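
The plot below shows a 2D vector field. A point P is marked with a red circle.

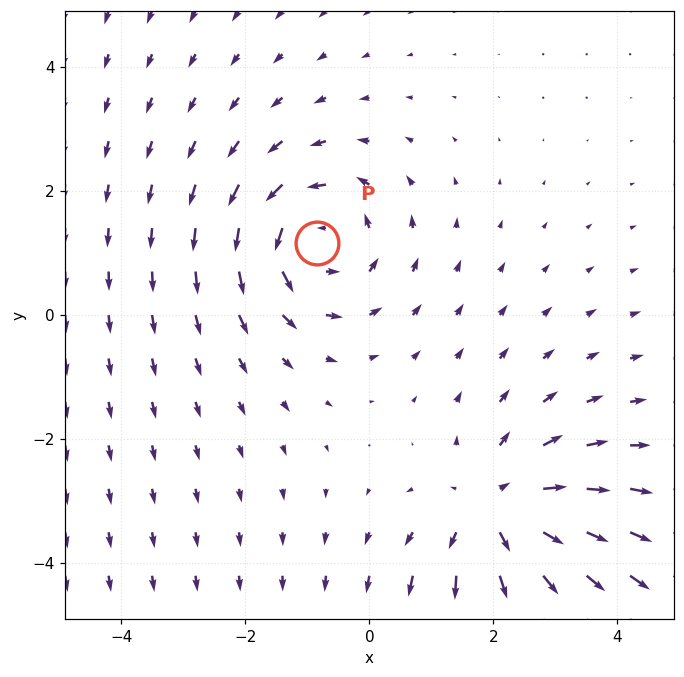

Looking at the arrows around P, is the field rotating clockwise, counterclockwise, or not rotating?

counterclockwise

Near P at (-0.8, 1.2) the arrows circulate counterclockwise. The curl (z-component) there is about +4; positive curl means counterclockwise rotation.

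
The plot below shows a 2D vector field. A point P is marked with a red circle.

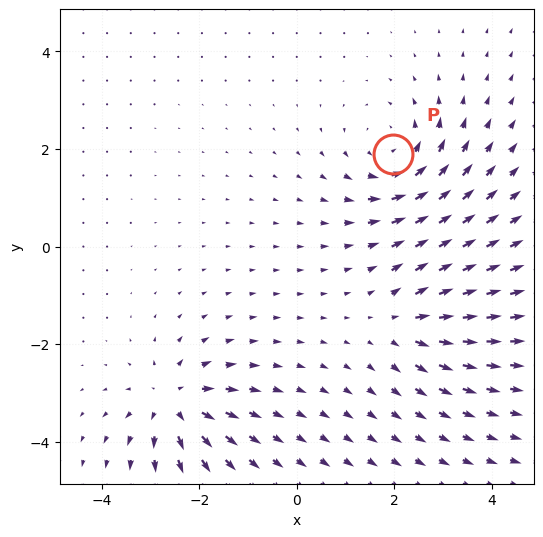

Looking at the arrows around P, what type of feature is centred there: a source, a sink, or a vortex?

vortex

At P (2.0, 1.9) the arrows circulate counterclockwise. Divergence ≈0, curl about +4 — near-zero divergence with nonzero curl is a vortex.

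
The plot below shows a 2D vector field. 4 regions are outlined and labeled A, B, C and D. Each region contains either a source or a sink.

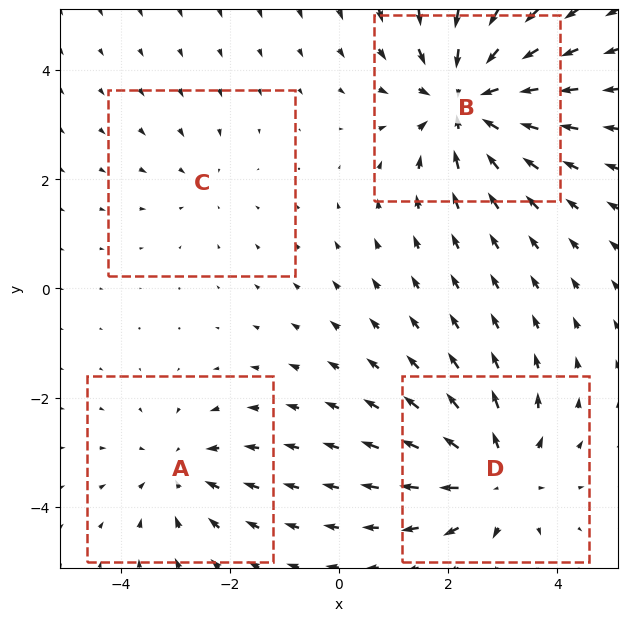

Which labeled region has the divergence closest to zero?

C

Divergence at each region's feature centre — A: about -3, B: about -6, C: about -2, D: about +4. Region C is closest to zero.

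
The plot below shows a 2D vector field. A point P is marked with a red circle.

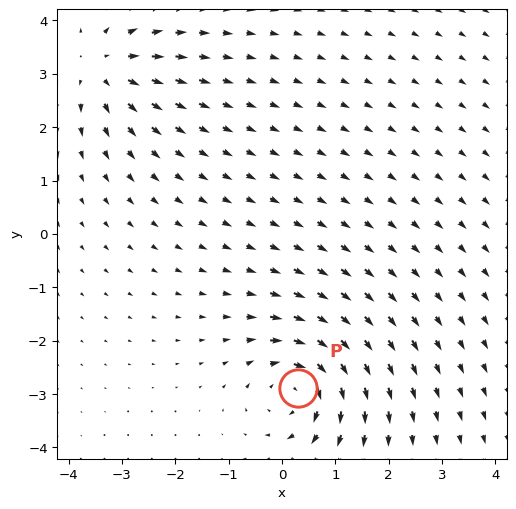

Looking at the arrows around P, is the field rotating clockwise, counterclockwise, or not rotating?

Near P at (0.3, -2.9) the arrows circulate clockwise. The curl (z-component) there is about -4; negative curl means clockwise rotation.

clockwise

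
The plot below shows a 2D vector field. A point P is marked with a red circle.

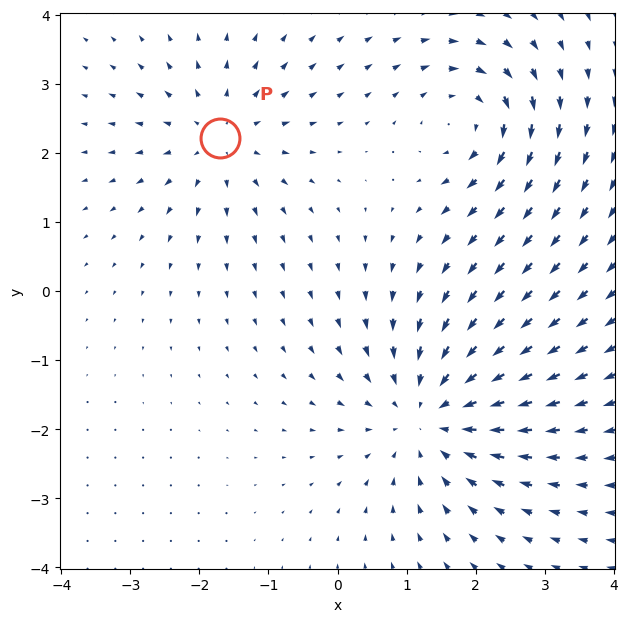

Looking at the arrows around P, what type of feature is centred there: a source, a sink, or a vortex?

At P (-1.7, 2.2) the arrows spread outward. Divergence about +3, curl ≈0 — positive divergence with near-zero curl is a source.

source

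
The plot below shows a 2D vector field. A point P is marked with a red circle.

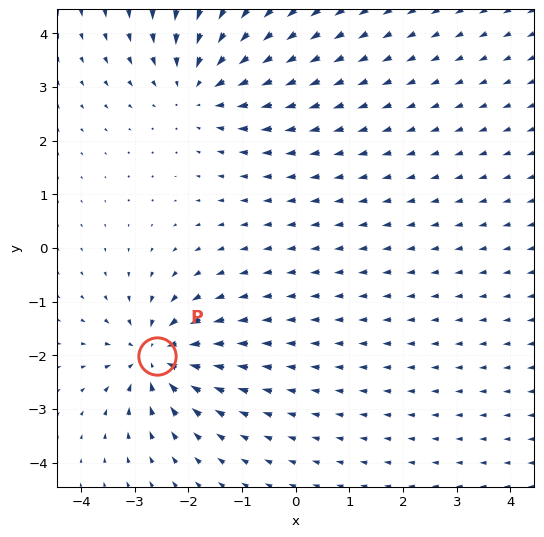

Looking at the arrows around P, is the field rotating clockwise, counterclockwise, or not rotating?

Near P at (-2.6, -2.0) the arrows show no circulation. The curl there is ≈0.

not rotating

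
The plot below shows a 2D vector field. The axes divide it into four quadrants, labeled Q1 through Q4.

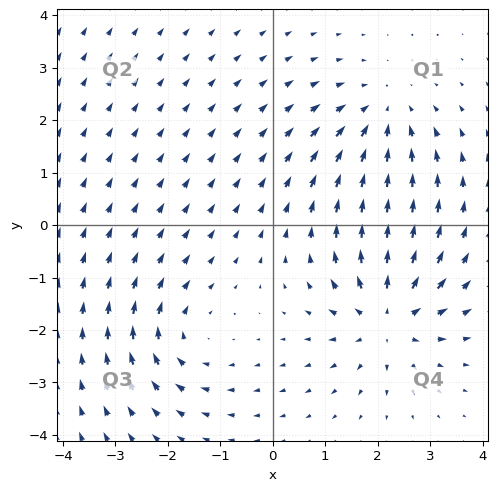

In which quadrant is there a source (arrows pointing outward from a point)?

Q4

The source sits at approximately (2.2, -1.8), which lies in quadrant Q4. The divergence there is about +5, positive as expected for a source.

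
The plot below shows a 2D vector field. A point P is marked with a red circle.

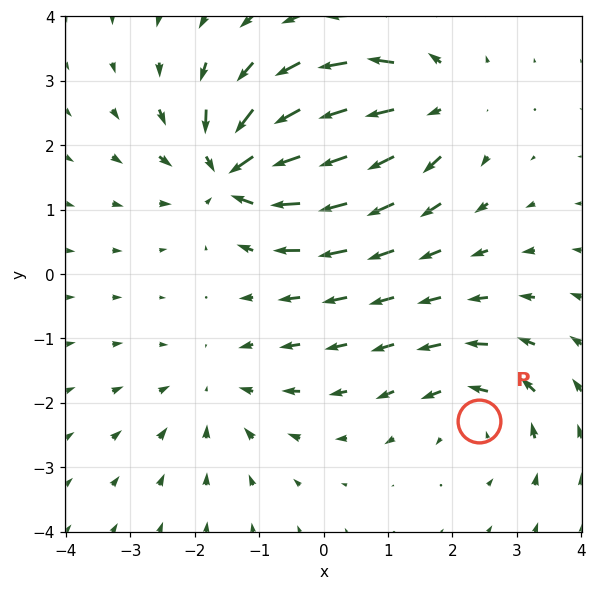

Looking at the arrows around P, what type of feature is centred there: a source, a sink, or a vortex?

vortex

At P (2.4, -2.3) the arrows circulate counterclockwise. Divergence ≈0, curl about +3 — near-zero divergence with nonzero curl is a vortex.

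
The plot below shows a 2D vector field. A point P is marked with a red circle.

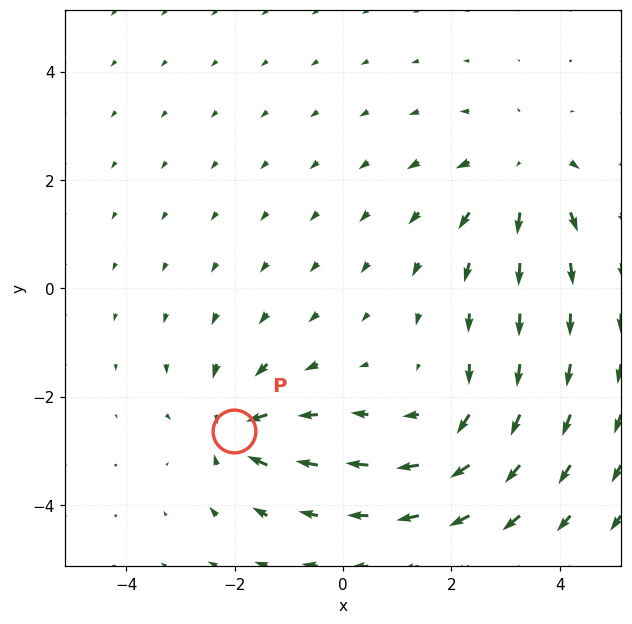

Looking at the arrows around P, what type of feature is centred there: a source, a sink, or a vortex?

At P (-2.0, -2.6) the arrows converge inward. Divergence about -6, curl ≈0 — negative divergence with near-zero curl is a sink.

sink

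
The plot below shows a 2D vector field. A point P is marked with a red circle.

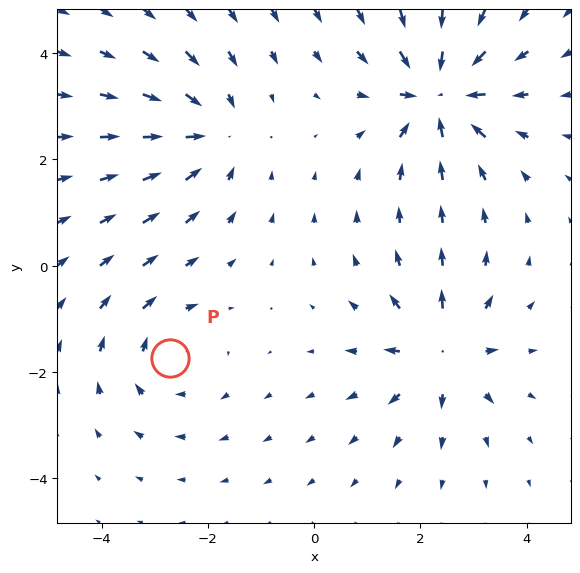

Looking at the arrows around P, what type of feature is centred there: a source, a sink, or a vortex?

vortex

At P (-2.7, -1.7) the arrows circulate clockwise. Divergence ≈0, curl about -3 — near-zero divergence with nonzero curl is a vortex.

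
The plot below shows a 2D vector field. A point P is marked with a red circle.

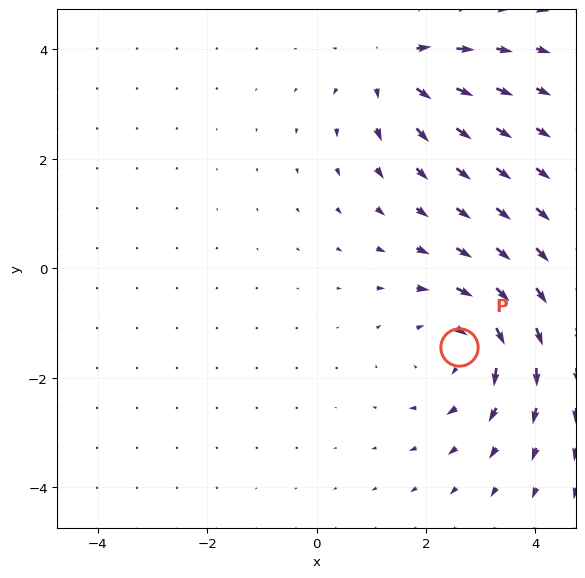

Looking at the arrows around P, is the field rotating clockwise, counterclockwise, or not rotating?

Near P at (2.6, -1.4) the arrows circulate clockwise. The curl (z-component) there is about -4; negative curl means clockwise rotation.

clockwise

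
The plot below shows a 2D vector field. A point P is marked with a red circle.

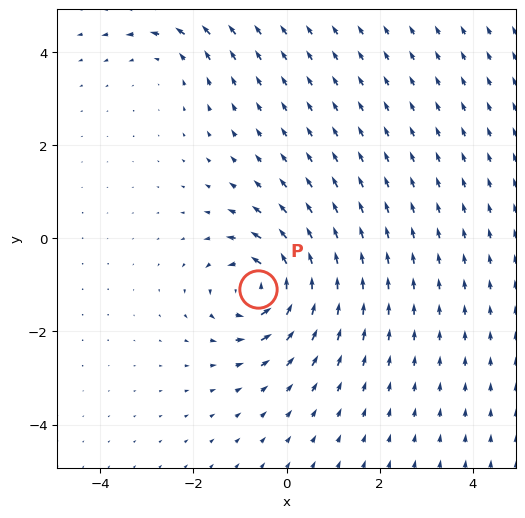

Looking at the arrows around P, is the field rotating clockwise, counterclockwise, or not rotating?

counterclockwise

Near P at (-0.6, -1.1) the arrows circulate counterclockwise. The curl (z-component) there is about +6; positive curl means counterclockwise rotation.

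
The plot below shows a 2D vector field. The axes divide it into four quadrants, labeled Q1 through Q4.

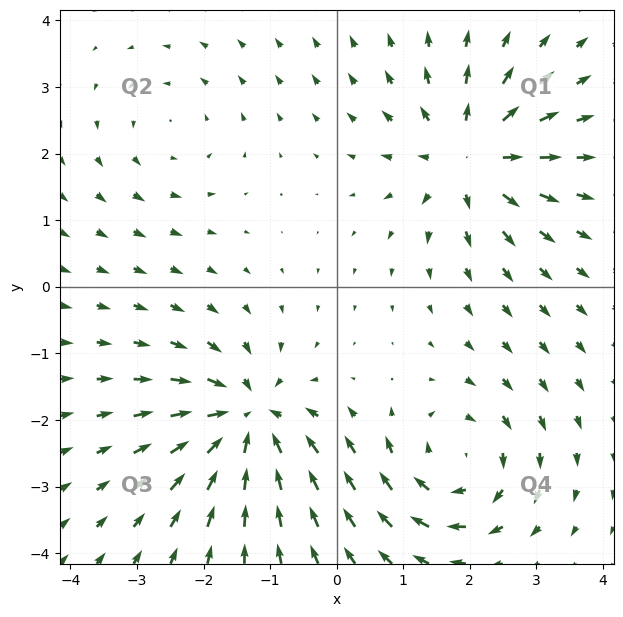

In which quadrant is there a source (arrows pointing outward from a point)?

Q1

The source sits at approximately (2.0, 2.0), which lies in quadrant Q1. The divergence there is about +5, positive as expected for a source.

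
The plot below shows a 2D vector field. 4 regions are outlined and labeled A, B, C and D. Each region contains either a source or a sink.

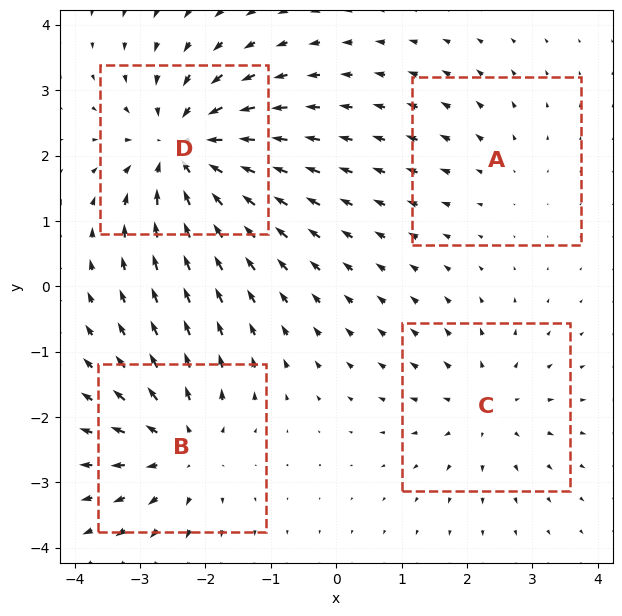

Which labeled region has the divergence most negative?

D

Divergence at each region's feature centre — A: about +2, B: about +5, C: about +4, D: about -7. Region D is most negative.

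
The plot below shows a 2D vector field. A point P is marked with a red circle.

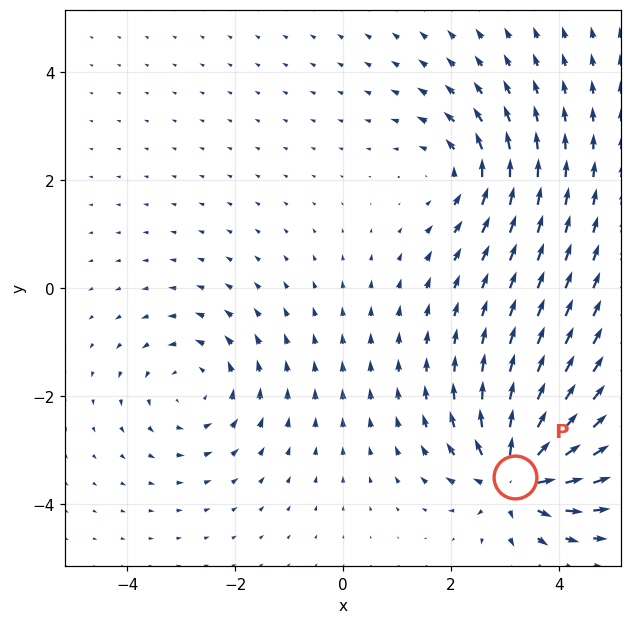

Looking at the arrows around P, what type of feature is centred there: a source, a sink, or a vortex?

At P (3.2, -3.5) the arrows spread outward. Divergence about +5, curl ≈0 — positive divergence with near-zero curl is a source.

source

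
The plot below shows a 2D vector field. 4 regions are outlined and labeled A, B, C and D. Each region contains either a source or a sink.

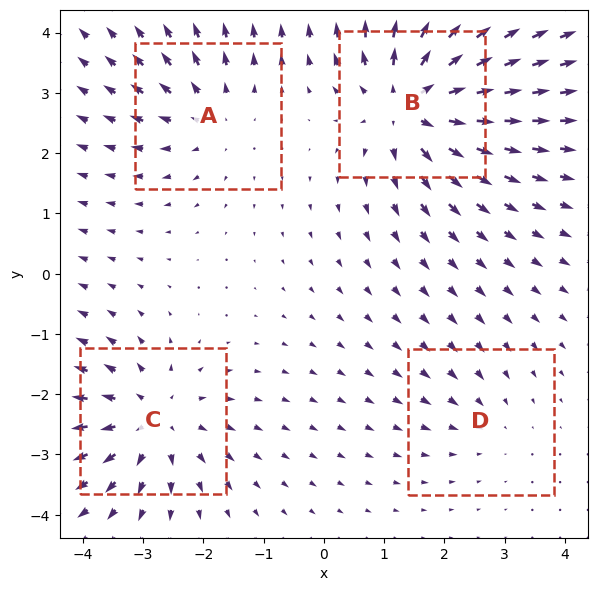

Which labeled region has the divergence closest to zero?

Divergence at each region's feature centre — A: about +4, B: about +7, C: about +5, D: about -2. Region D is closest to zero.

D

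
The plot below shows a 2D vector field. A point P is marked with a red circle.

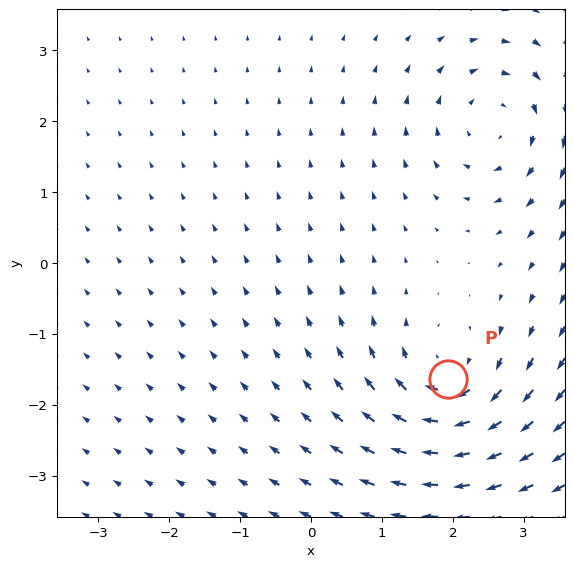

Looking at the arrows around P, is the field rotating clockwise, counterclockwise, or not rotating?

clockwise

Near P at (1.9, -1.6) the arrows circulate clockwise. The curl (z-component) there is about -7; negative curl means clockwise rotation.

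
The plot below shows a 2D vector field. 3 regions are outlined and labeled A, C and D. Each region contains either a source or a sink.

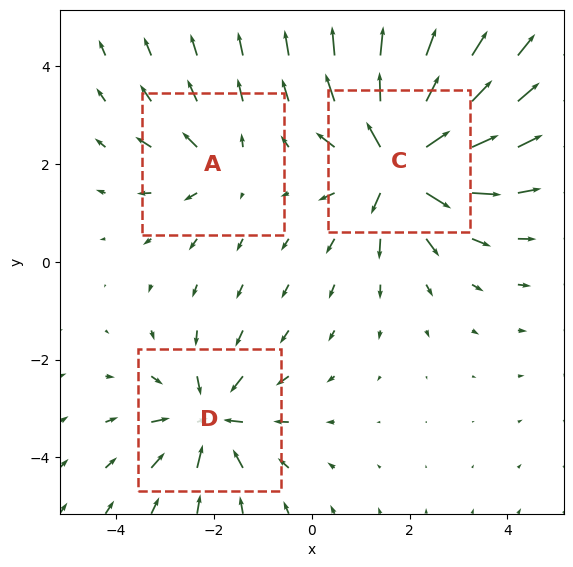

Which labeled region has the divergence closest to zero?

Divergence at each region's feature centre — A: about +3, C: about +6, D: about -4. Region A is closest to zero.

A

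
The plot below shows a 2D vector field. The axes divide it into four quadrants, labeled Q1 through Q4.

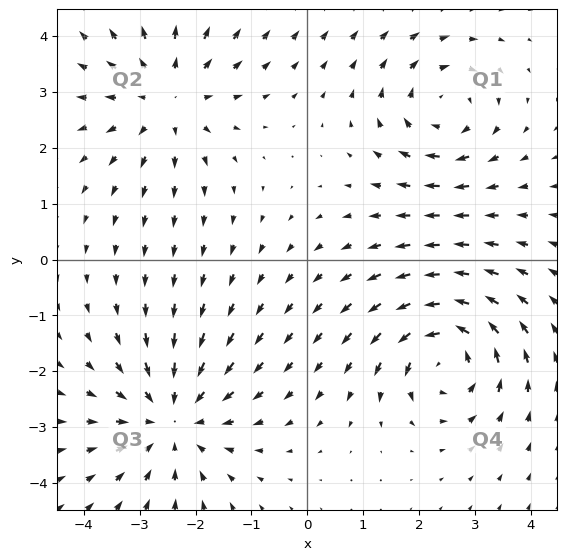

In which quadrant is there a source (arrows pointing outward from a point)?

Q2

The source sits at approximately (-2.5, 2.9), which lies in quadrant Q2. The divergence there is about +3, positive as expected for a source.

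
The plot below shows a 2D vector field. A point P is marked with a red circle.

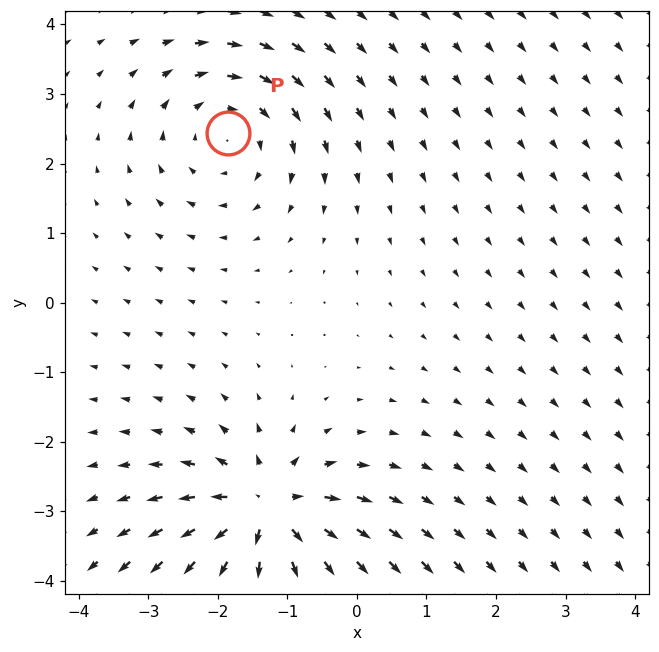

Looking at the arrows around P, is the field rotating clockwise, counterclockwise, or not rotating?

Near P at (-1.9, 2.4) the arrows circulate clockwise. The curl (z-component) there is about -3; negative curl means clockwise rotation.

clockwise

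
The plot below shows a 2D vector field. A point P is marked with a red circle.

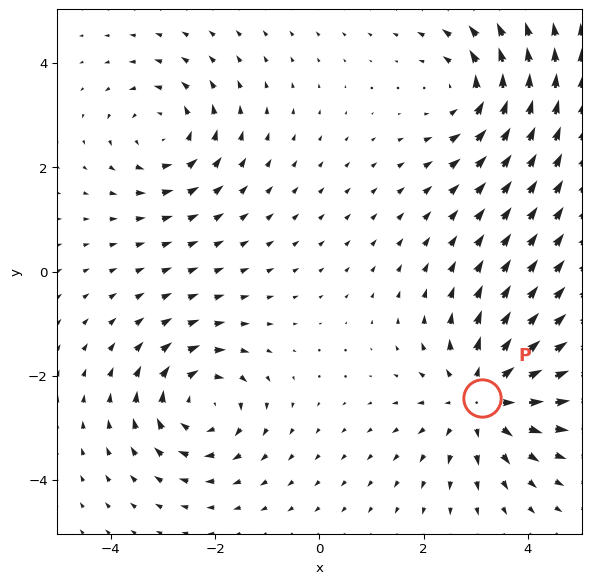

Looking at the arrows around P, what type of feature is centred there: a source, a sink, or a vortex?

At P (3.1, -2.4) the arrows spread outward. Divergence about +4, curl ≈0 — positive divergence with near-zero curl is a source.

source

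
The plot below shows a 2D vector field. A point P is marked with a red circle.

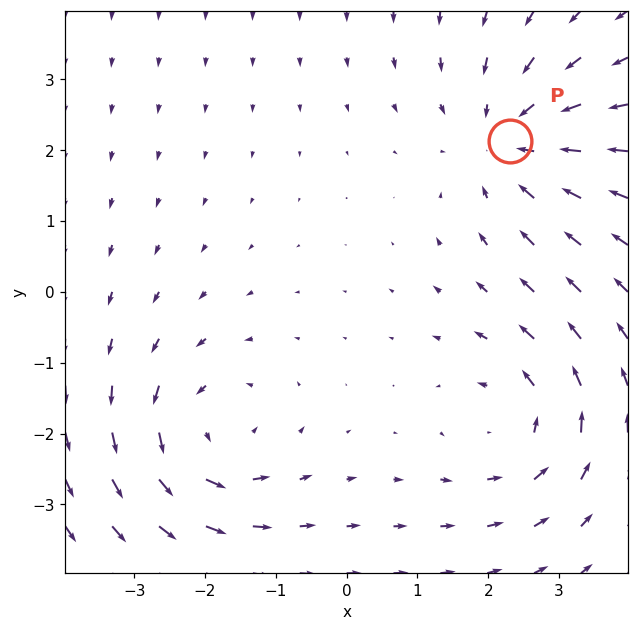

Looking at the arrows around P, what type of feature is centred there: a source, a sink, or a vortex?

At P (2.3, 2.1) the arrows converge inward. Divergence about -4, curl ≈0 — negative divergence with near-zero curl is a sink.

sink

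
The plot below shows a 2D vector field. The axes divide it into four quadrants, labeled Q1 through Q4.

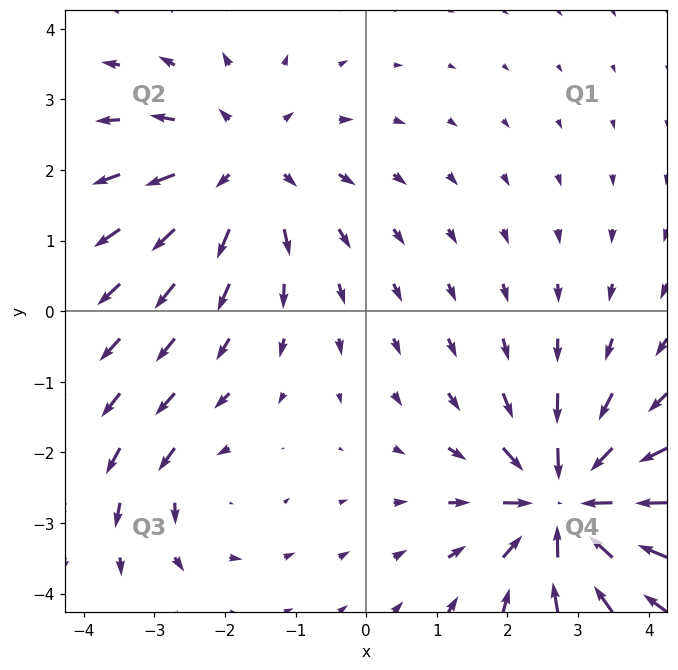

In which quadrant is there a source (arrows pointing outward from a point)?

The source sits at approximately (-1.8, 2.1), which lies in quadrant Q2. The divergence there is about +3, positive as expected for a source.

Q2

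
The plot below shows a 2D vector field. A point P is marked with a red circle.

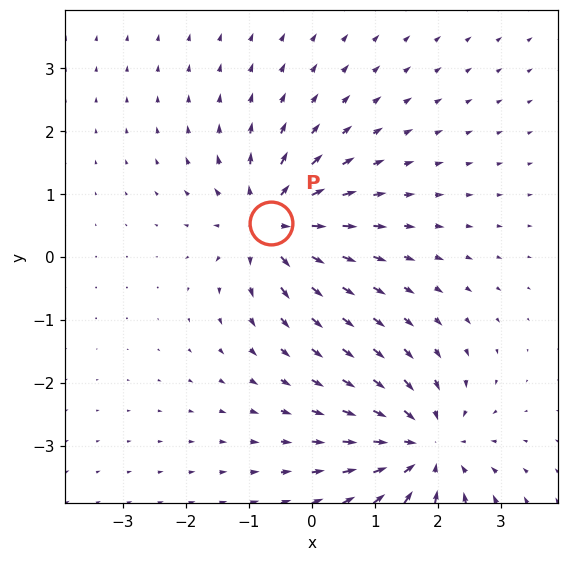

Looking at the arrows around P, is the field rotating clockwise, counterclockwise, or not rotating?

not rotating

Near P at (-0.7, 0.5) the arrows show no circulation. The curl there is ≈0.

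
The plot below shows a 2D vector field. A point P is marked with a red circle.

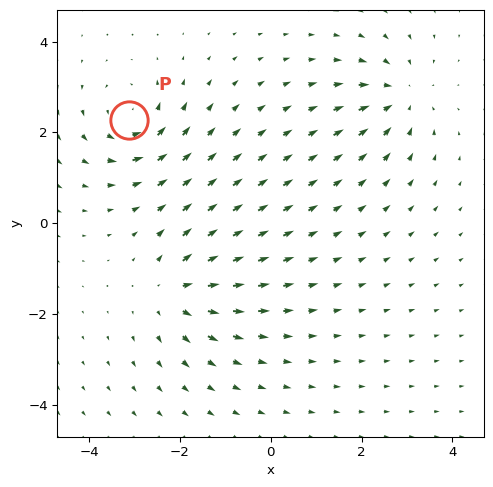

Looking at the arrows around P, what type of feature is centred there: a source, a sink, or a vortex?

At P (-3.1, 2.3) the arrows circulate counterclockwise. Divergence ≈0, curl about +4 — near-zero divergence with nonzero curl is a vortex.

vortex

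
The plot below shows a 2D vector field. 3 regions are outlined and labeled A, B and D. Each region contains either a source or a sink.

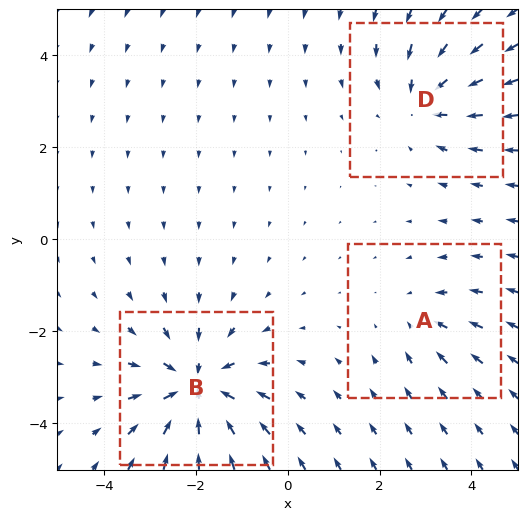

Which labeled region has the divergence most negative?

Divergence at each region's feature centre — A: about -2, B: about -5, D: about -3. Region B is most negative.

B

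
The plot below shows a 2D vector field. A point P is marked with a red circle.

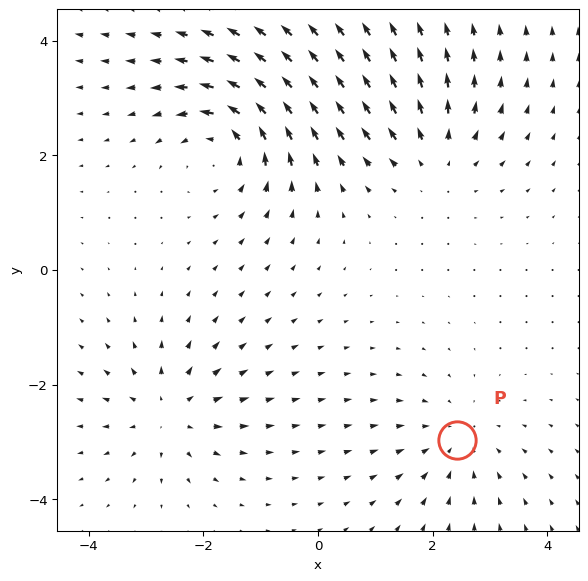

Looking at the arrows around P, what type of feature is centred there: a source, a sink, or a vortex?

sink

At P (2.4, -3.0) the arrows converge inward. Divergence about -3, curl ≈0 — negative divergence with near-zero curl is a sink.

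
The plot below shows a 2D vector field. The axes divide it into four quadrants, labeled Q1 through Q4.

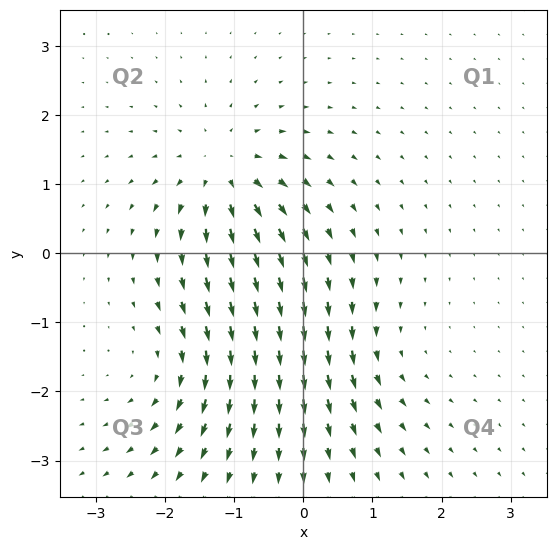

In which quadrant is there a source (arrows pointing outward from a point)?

Q2

The source sits at approximately (-1.1, 1.2), which lies in quadrant Q2. The divergence there is about +6, positive as expected for a source.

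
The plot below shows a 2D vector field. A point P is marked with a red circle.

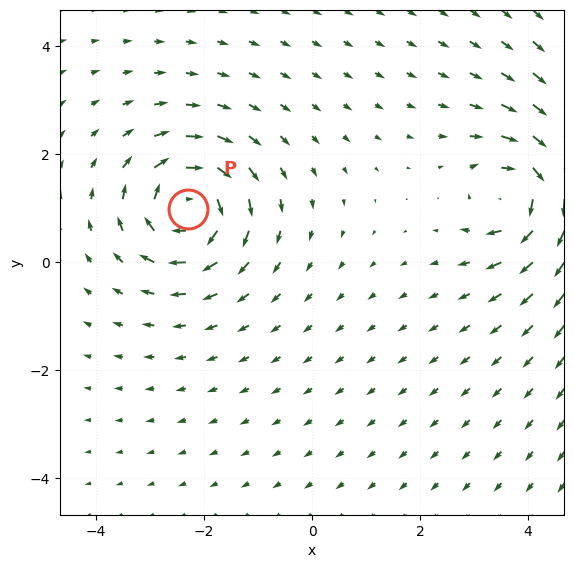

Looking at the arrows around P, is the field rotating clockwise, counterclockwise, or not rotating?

clockwise

Near P at (-2.3, 1.0) the arrows circulate clockwise. The curl (z-component) there is about -6; negative curl means clockwise rotation.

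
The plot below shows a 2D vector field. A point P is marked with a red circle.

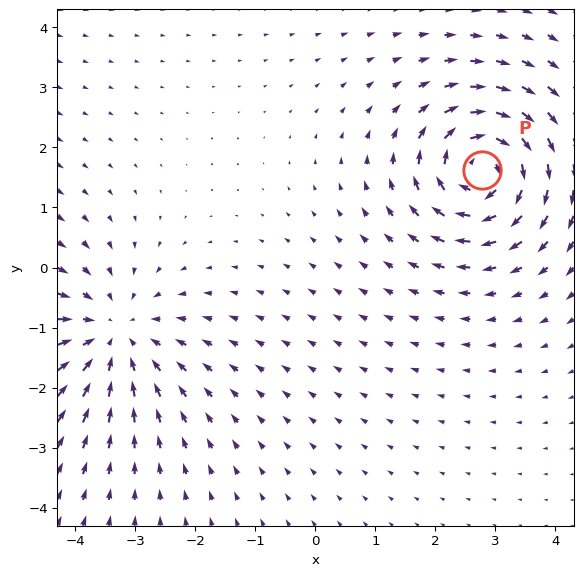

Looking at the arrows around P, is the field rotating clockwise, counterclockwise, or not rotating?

Near P at (2.8, 1.6) the arrows circulate clockwise. The curl (z-component) there is about -6; negative curl means clockwise rotation.

clockwise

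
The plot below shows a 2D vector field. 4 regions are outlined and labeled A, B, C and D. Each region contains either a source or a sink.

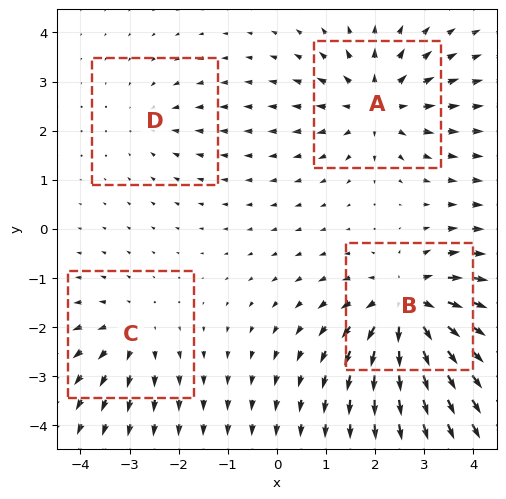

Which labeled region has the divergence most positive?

Divergence at each region's feature centre — A: about +5, B: about +7, C: about +3, D: about -2. Region B is most positive.

B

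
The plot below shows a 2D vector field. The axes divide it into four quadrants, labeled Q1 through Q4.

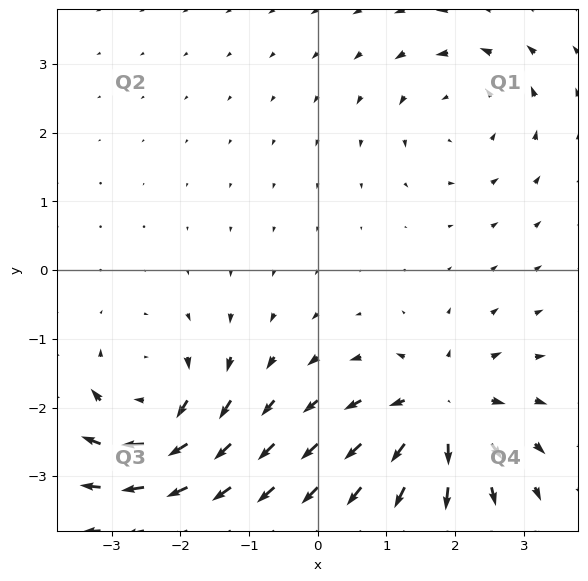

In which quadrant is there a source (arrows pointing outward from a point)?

Q4

The source sits at approximately (1.8, -2.0), which lies in quadrant Q4. The divergence there is about +7, positive as expected for a source.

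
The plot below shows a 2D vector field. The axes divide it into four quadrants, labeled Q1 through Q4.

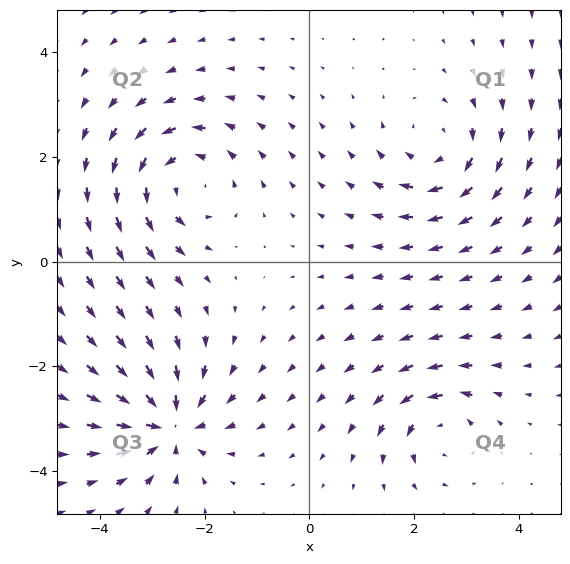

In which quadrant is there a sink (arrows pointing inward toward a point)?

Q3

The sink sits at approximately (-2.7, -3.1), which lies in quadrant Q3. The divergence there is about -6, negative as expected for a sink.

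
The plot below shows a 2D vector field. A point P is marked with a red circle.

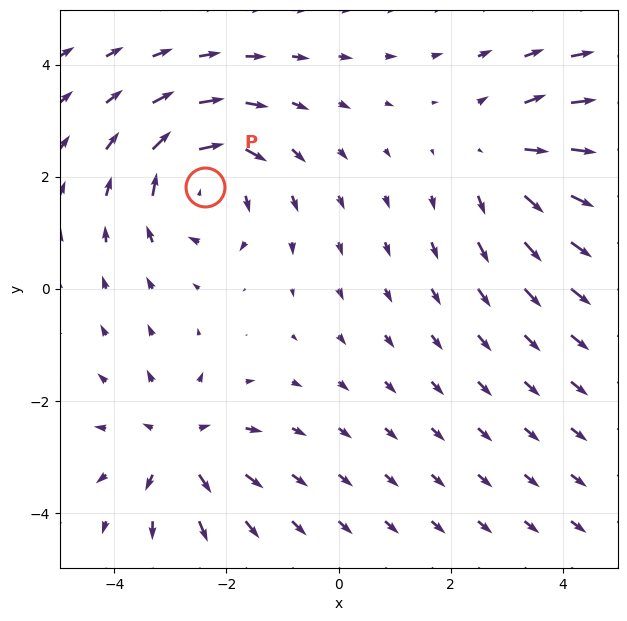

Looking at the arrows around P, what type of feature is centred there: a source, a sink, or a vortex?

vortex

At P (-2.4, 1.8) the arrows circulate clockwise. Divergence ≈0, curl about -4 — near-zero divergence with nonzero curl is a vortex.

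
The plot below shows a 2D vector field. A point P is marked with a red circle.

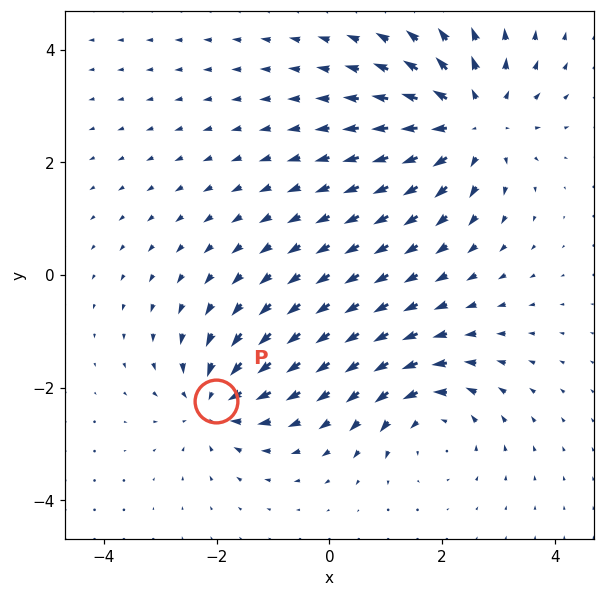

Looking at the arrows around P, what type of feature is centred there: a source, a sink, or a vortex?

At P (-2.0, -2.2) the arrows converge inward. Divergence about -4, curl ≈0 — negative divergence with near-zero curl is a sink.

sink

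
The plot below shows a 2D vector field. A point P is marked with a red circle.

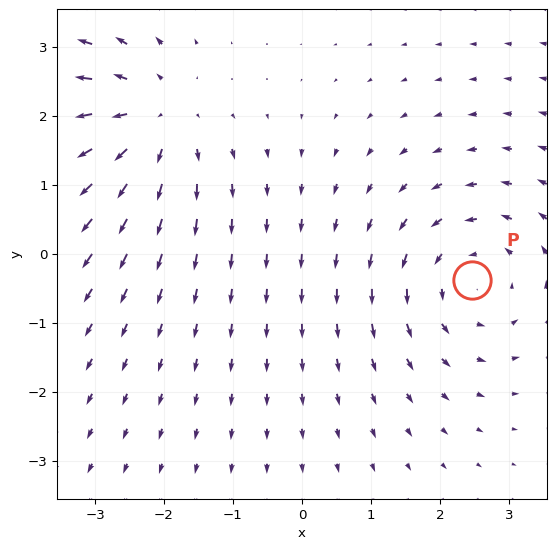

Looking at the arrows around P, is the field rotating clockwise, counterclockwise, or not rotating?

counterclockwise

Near P at (2.5, -0.4) the arrows circulate counterclockwise. The curl (z-component) there is about +4; positive curl means counterclockwise rotation.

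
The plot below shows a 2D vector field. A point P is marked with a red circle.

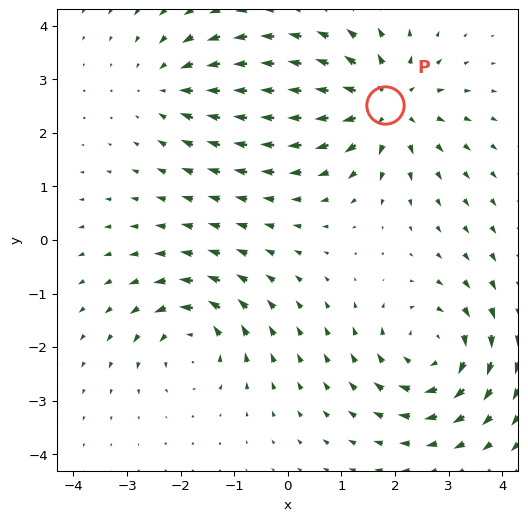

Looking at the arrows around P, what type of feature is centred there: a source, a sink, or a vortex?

source

At P (1.8, 2.5) the arrows spread outward. Divergence about +5, curl ≈0 — positive divergence with near-zero curl is a source.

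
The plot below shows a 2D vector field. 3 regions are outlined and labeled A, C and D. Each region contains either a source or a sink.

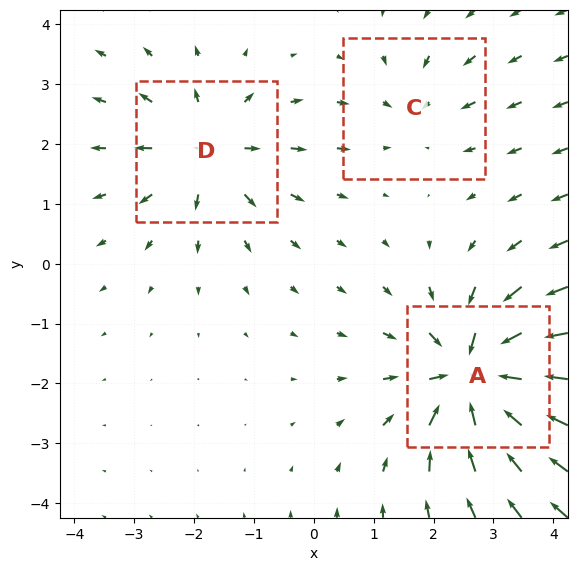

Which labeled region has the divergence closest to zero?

C

Divergence at each region's feature centre — A: about -6, C: about -2, D: about +4. Region C is closest to zero.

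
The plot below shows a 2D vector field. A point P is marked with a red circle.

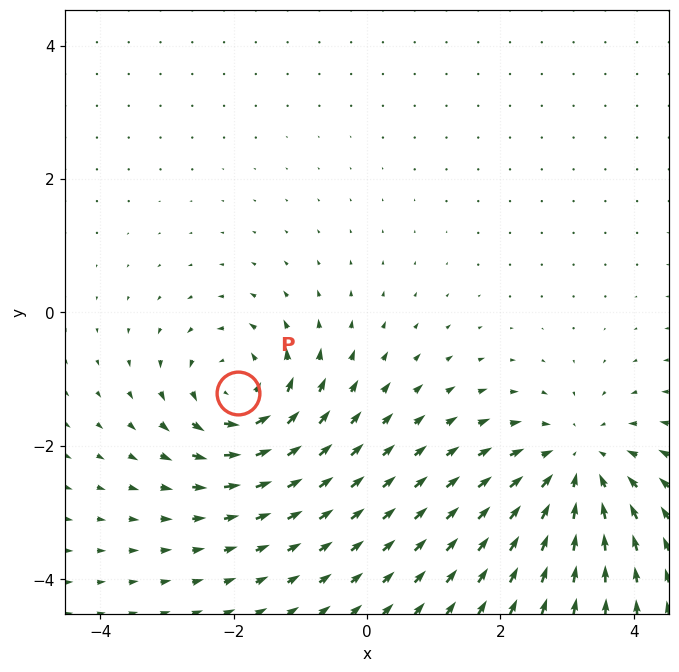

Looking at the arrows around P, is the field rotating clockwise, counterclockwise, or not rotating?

Near P at (-1.9, -1.2) the arrows circulate counterclockwise. The curl (z-component) there is about +5; positive curl means counterclockwise rotation.

counterclockwise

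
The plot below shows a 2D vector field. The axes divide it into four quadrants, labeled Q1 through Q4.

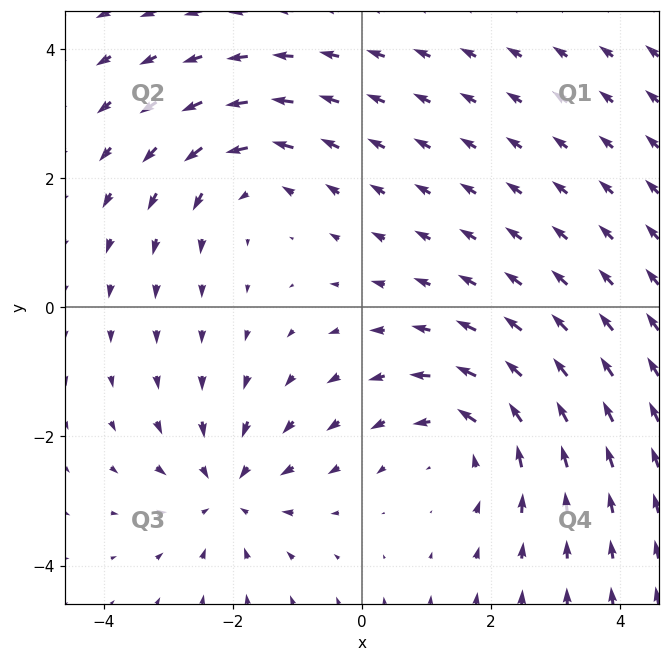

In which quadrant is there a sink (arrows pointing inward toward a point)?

The sink sits at approximately (-2.1, -2.8), which lies in quadrant Q3. The divergence there is about -3, negative as expected for a sink.

Q3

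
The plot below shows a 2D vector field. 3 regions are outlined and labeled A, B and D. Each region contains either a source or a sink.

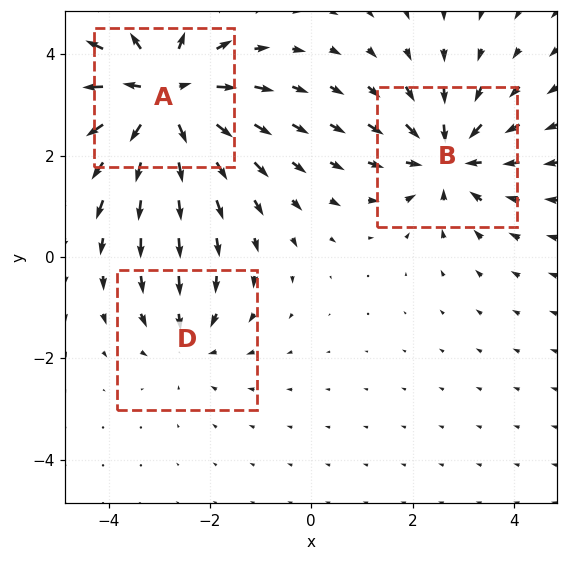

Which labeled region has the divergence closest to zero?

D

Divergence at each region's feature centre — A: about +5, B: about -4, D: about -2. Region D is closest to zero.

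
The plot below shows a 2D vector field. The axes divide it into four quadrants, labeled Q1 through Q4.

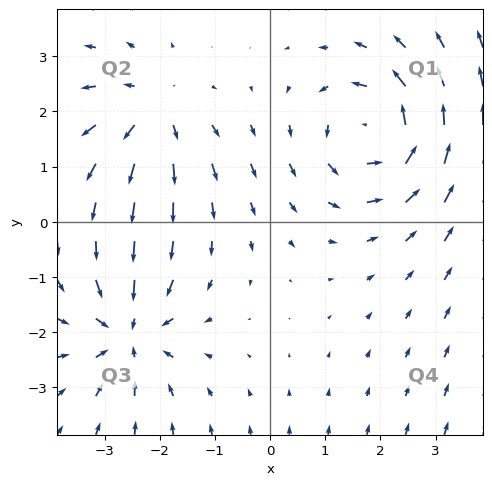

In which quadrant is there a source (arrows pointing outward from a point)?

The source sits at approximately (-2.1, 2.0), which lies in quadrant Q2. The divergence there is about +4, positive as expected for a source.

Q2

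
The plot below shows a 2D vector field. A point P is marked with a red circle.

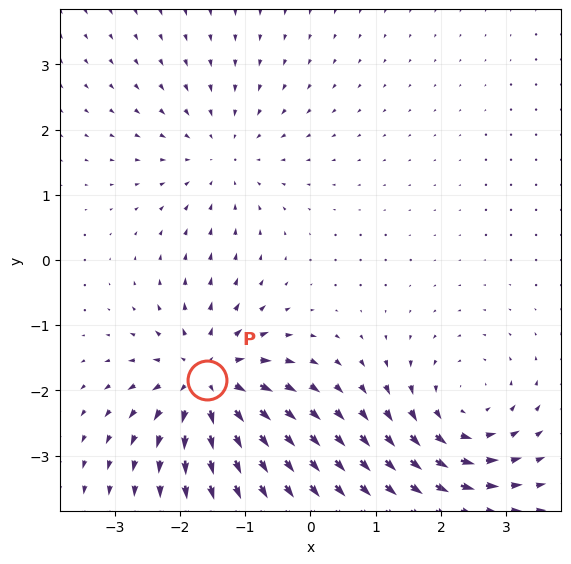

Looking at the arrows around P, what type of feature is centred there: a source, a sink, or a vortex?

source

At P (-1.6, -1.8) the arrows spread outward. Divergence about +6, curl ≈0 — positive divergence with near-zero curl is a source.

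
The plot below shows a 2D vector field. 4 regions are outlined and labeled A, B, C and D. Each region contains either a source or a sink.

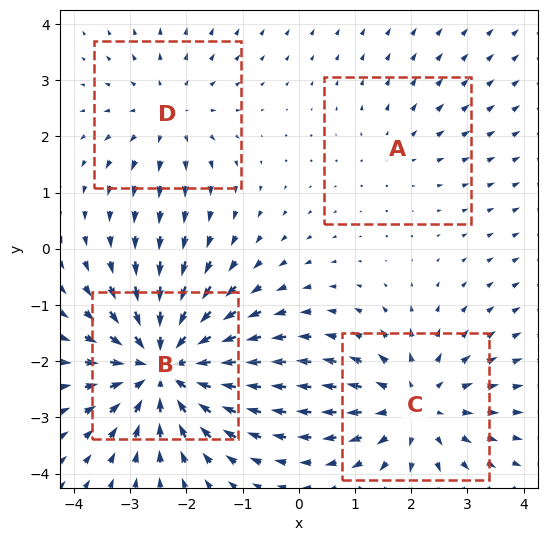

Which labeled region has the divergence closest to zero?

Divergence at each region's feature centre — A: about +2, B: about -6, C: about +4, D: about +3. Region A is closest to zero.

A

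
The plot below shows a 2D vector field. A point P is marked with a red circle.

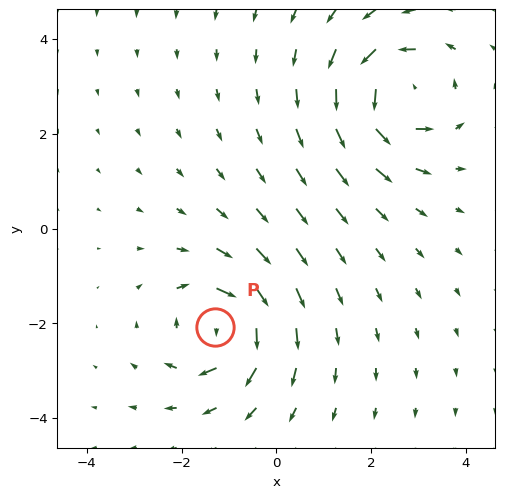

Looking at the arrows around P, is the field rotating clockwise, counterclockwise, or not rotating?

clockwise

Near P at (-1.3, -2.1) the arrows circulate clockwise. The curl (z-component) there is about -4; negative curl means clockwise rotation.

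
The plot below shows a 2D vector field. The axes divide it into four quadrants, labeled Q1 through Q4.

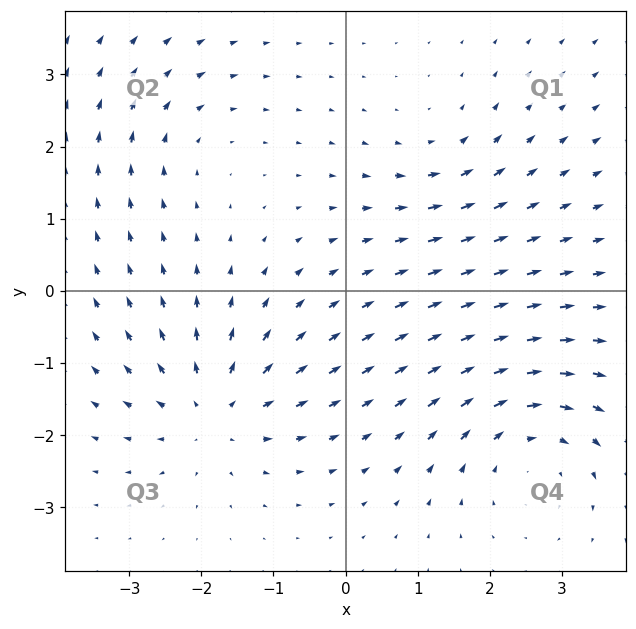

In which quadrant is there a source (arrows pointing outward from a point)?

The source sits at approximately (-1.8, -1.6), which lies in quadrant Q3. The divergence there is about +5, positive as expected for a source.

Q3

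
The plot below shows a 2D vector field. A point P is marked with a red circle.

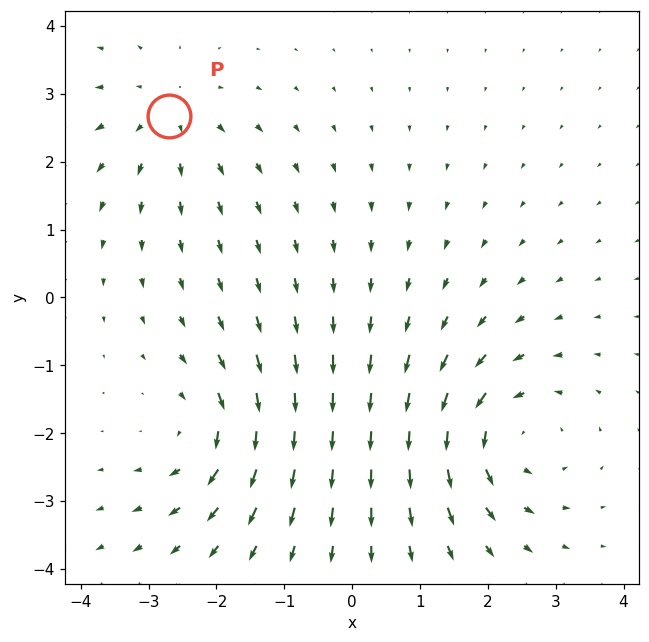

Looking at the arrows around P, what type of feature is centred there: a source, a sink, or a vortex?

At P (-2.7, 2.7) the arrows spread outward. Divergence about +3, curl ≈0 — positive divergence with near-zero curl is a source.

source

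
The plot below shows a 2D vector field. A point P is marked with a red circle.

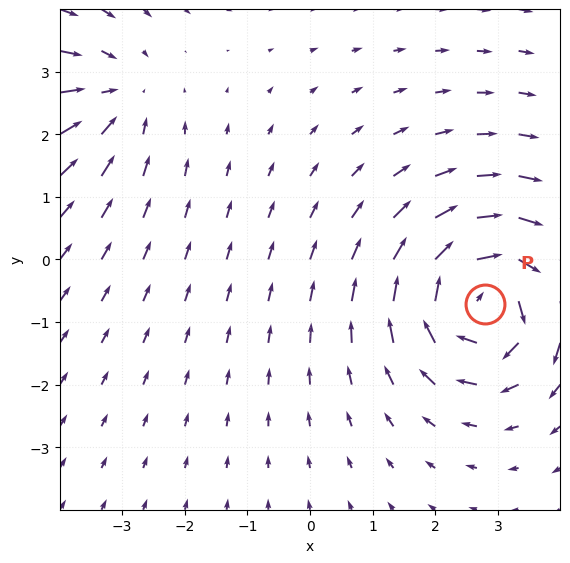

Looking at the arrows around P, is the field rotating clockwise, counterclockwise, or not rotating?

Near P at (2.8, -0.7) the arrows circulate clockwise. The curl (z-component) there is about -5; negative curl means clockwise rotation.

clockwise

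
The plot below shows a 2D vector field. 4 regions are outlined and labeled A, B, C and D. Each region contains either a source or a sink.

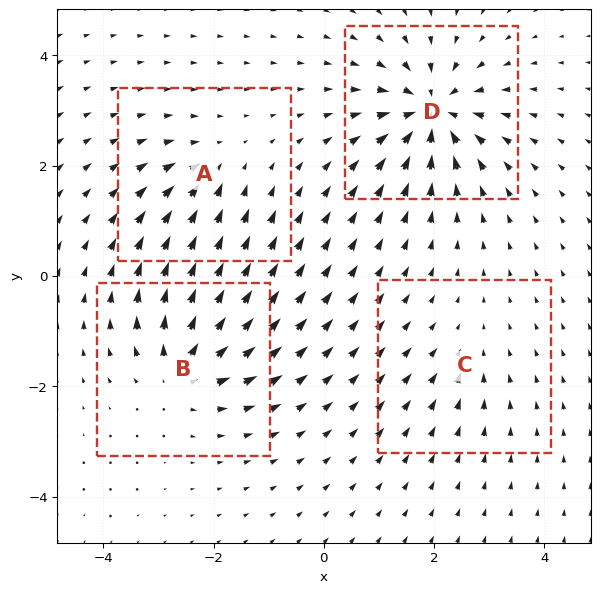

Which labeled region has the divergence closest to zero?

Divergence at each region's feature centre — A: about -4, B: about +6, C: about -3, D: about -9. Region C is closest to zero.

C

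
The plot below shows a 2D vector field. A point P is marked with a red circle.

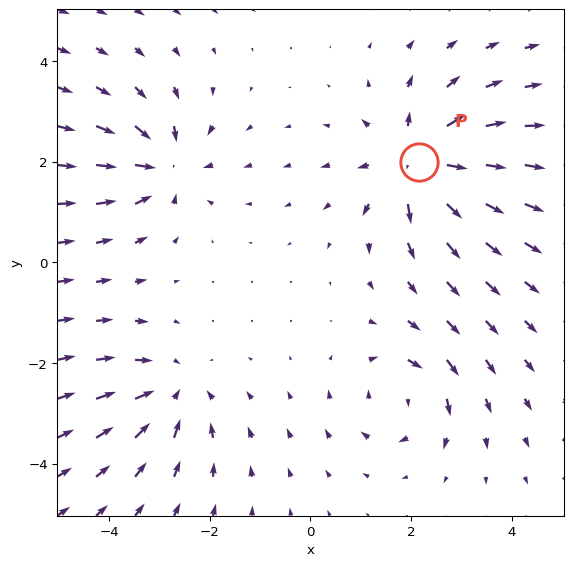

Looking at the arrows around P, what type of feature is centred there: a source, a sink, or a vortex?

At P (2.2, 2.0) the arrows spread outward. Divergence about +5, curl ≈0 — positive divergence with near-zero curl is a source.

source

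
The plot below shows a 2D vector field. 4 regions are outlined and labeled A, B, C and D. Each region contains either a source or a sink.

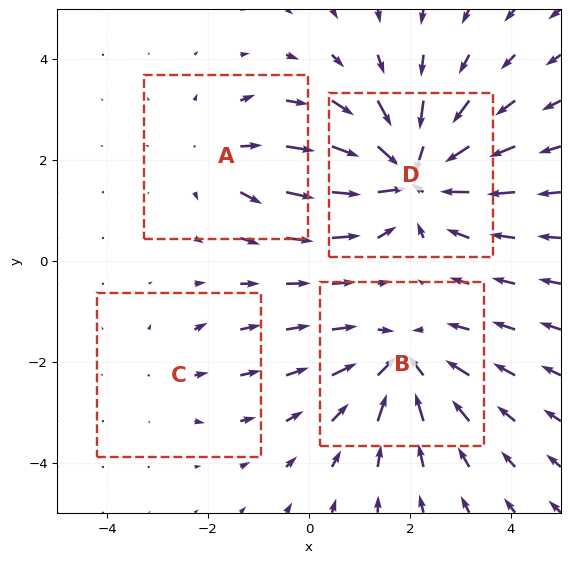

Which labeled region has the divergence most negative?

Divergence at each region's feature centre — A: about +3, B: about -5, C: about +2, D: about -7. Region D is most negative.

D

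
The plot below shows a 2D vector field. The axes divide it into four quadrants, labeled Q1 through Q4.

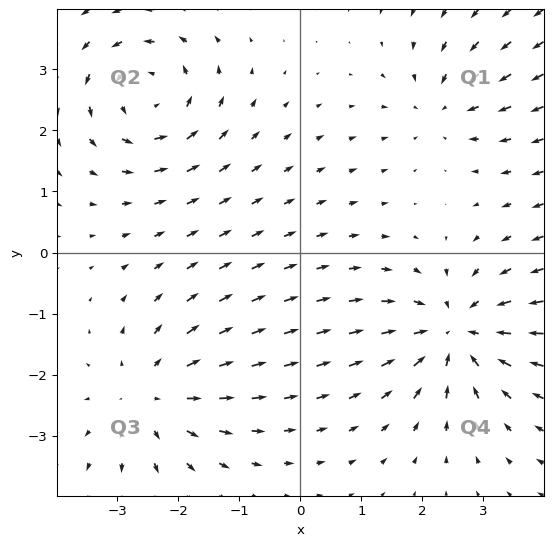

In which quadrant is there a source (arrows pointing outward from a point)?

The source sits at approximately (-2.4, -2.4), which lies in quadrant Q3. The divergence there is about +4, positive as expected for a source.

Q3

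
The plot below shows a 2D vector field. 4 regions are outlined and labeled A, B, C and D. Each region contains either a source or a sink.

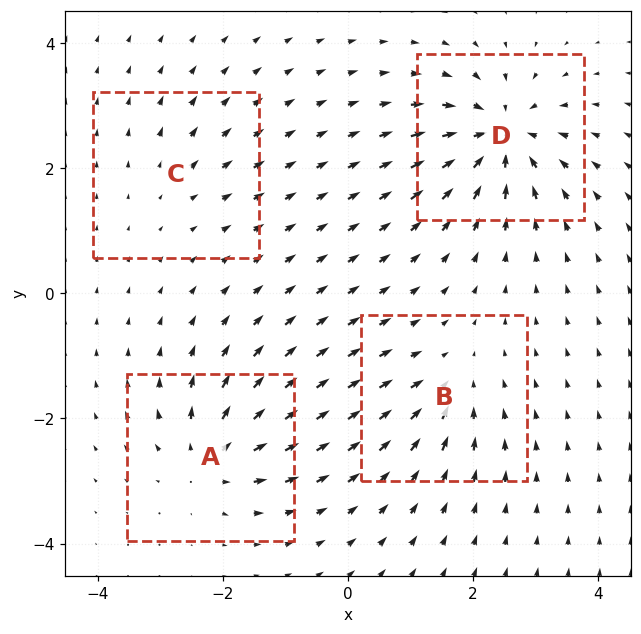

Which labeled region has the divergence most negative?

Divergence at each region's feature centre — A: about +6, B: about -4, C: about +3, D: about -8. Region D is most negative.

D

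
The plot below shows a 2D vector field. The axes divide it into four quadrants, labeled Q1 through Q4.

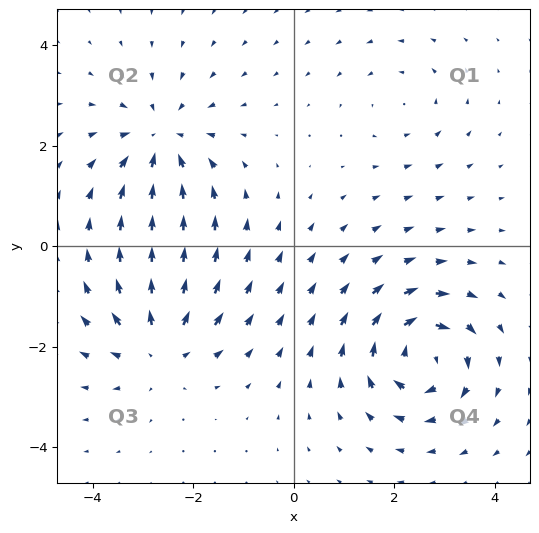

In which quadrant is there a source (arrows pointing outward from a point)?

Q3

The source sits at approximately (-2.7, -2.0), which lies in quadrant Q3. The divergence there is about +4, positive as expected for a source.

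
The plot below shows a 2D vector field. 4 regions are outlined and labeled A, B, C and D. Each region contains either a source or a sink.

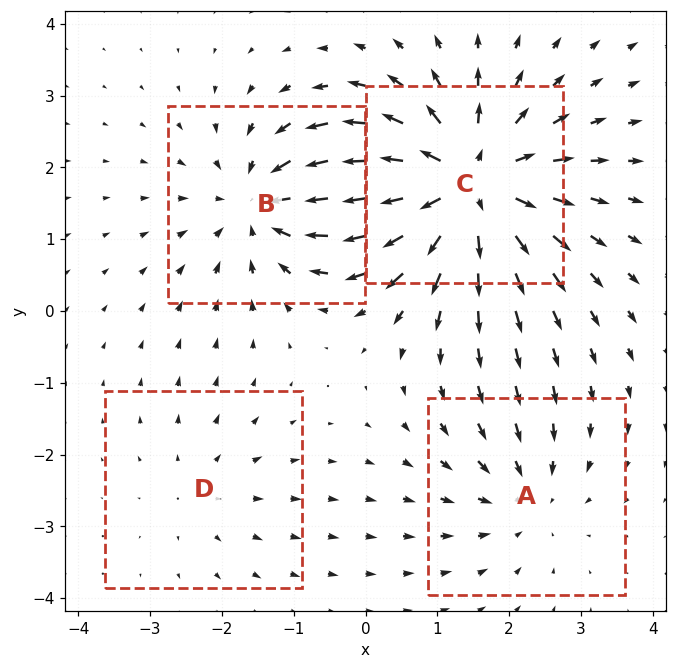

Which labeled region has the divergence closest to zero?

D

Divergence at each region's feature centre — A: about -3, B: about -5, C: about +7, D: about +2. Region D is closest to zero.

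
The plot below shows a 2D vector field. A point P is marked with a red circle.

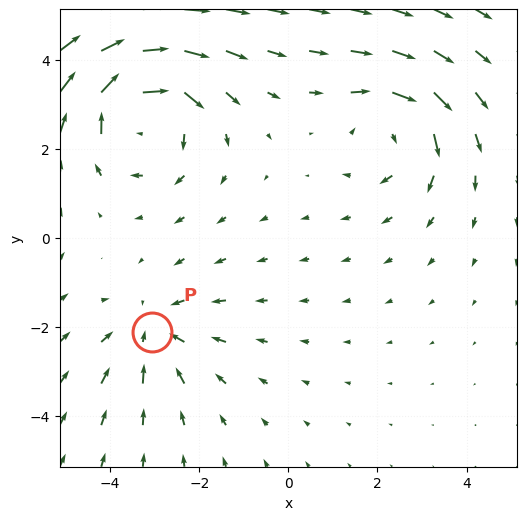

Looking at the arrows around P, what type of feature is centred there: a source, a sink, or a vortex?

At P (-3.1, -2.1) the arrows converge inward. Divergence about -2, curl ≈0 — negative divergence with near-zero curl is a sink.

sink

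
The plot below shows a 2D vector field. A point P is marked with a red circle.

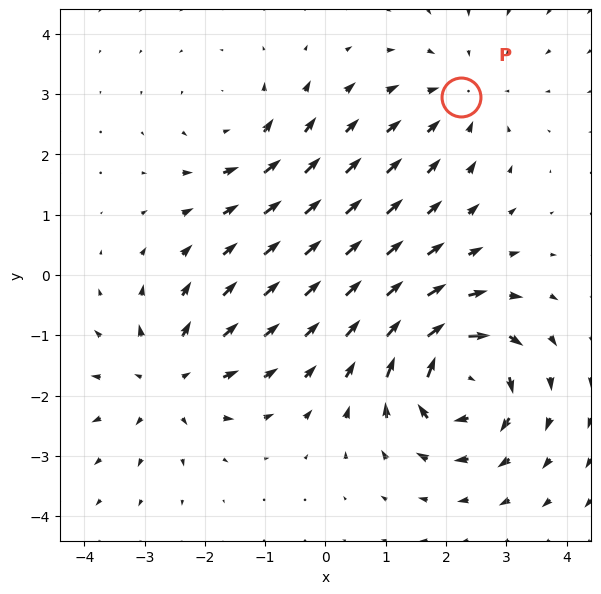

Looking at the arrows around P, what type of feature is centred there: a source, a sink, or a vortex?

sink

At P (2.2, 3.0) the arrows converge inward. Divergence about -3, curl ≈0 — negative divergence with near-zero curl is a sink.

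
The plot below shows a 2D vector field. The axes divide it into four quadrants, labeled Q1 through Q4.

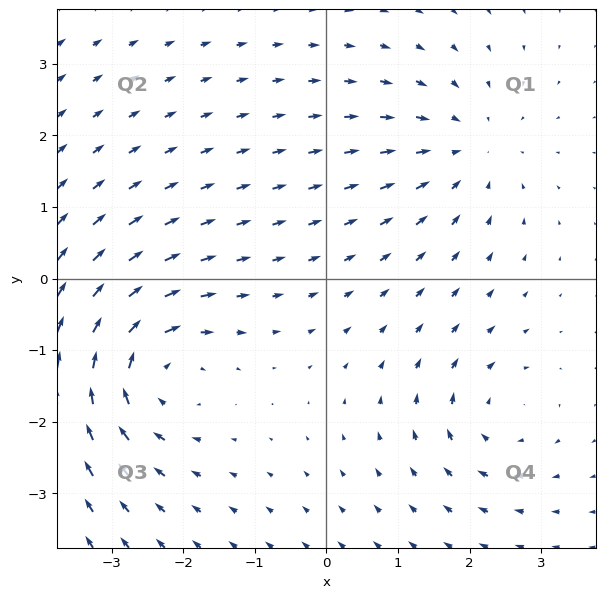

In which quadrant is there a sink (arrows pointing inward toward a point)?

The sink sits at approximately (2.0, 1.8), which lies in quadrant Q1. The divergence there is about -3, negative as expected for a sink.

Q1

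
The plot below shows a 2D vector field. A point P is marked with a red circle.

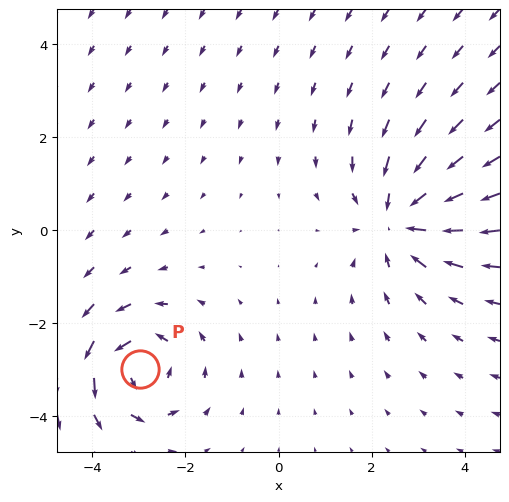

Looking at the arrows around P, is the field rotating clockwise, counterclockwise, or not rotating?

Near P at (-3.0, -3.0) the arrows circulate counterclockwise. The curl (z-component) there is about +4; positive curl means counterclockwise rotation.

counterclockwise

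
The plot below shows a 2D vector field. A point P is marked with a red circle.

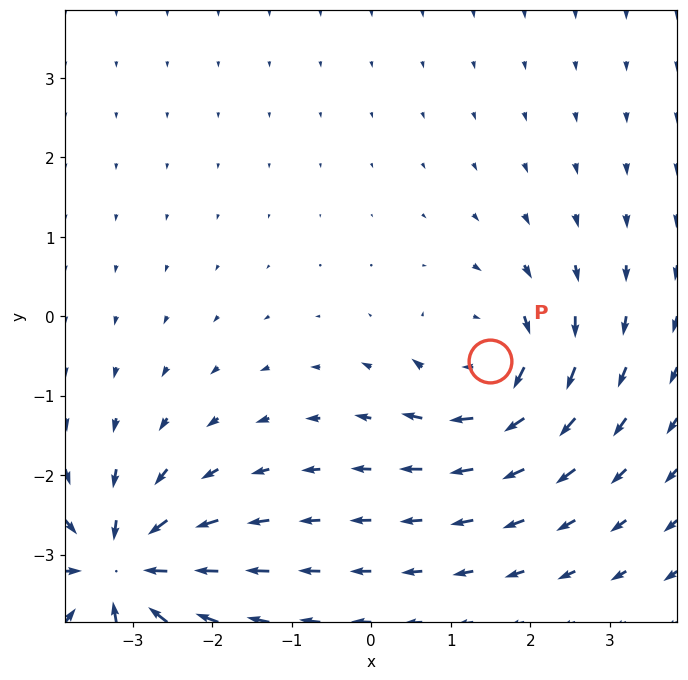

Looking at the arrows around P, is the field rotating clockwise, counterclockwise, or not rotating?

clockwise

Near P at (1.5, -0.6) the arrows circulate clockwise. The curl (z-component) there is about -5; negative curl means clockwise rotation.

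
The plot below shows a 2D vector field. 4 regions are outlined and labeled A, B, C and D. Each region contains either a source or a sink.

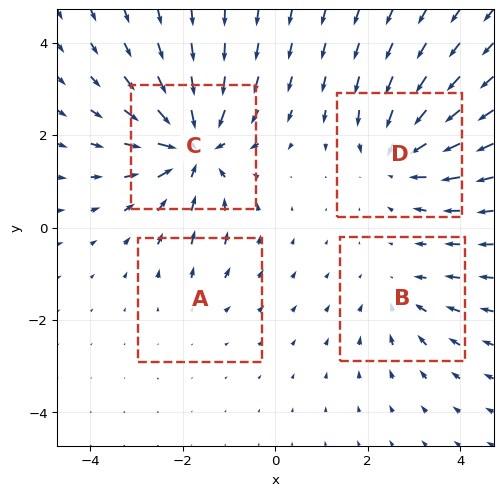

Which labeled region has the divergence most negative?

Divergence at each region's feature centre — A: about +2, B: about -3, C: about -7, D: about -5. Region C is most negative.

C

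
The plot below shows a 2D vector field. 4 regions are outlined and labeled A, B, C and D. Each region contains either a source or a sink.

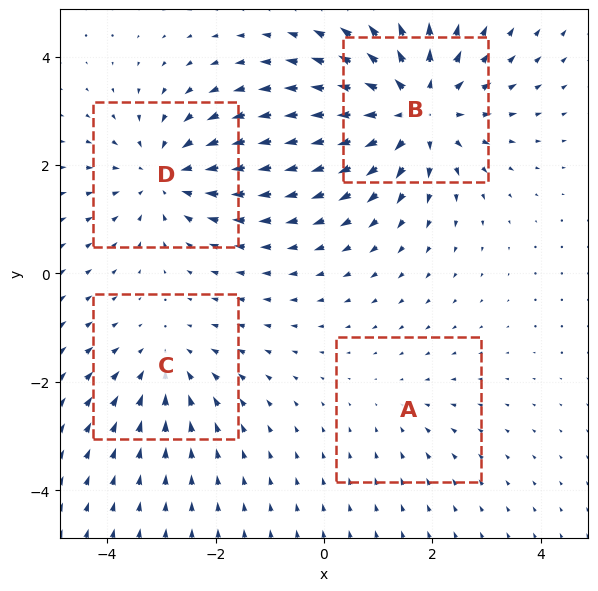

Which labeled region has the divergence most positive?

B

Divergence at each region's feature centre — A: about -2, B: about +6, C: about -3, D: about -4. Region B is most positive.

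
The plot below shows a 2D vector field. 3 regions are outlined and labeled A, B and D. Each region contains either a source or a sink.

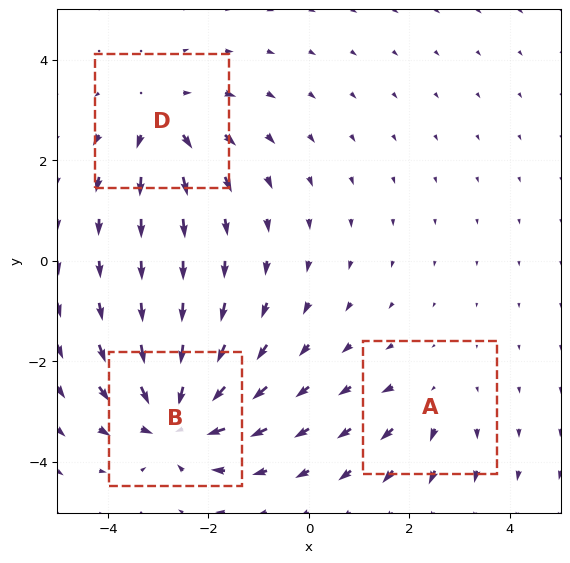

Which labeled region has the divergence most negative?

B

Divergence at each region's feature centre — A: about +2, B: about -5, D: about +3. Region B is most negative.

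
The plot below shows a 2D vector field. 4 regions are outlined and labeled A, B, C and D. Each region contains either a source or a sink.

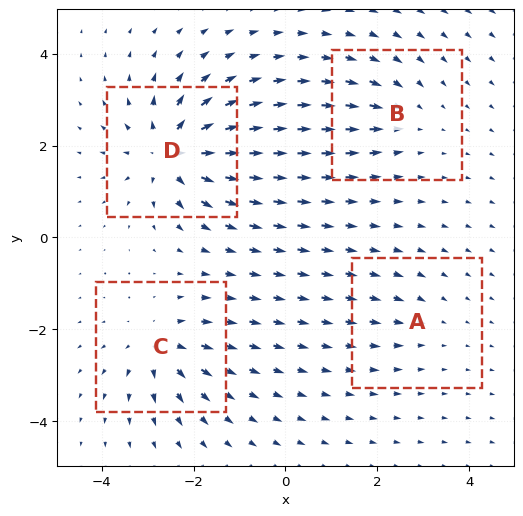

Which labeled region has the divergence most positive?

Divergence at each region's feature centre — A: about -2, B: about -4, C: about +5, D: about +8. Region D is most positive.

D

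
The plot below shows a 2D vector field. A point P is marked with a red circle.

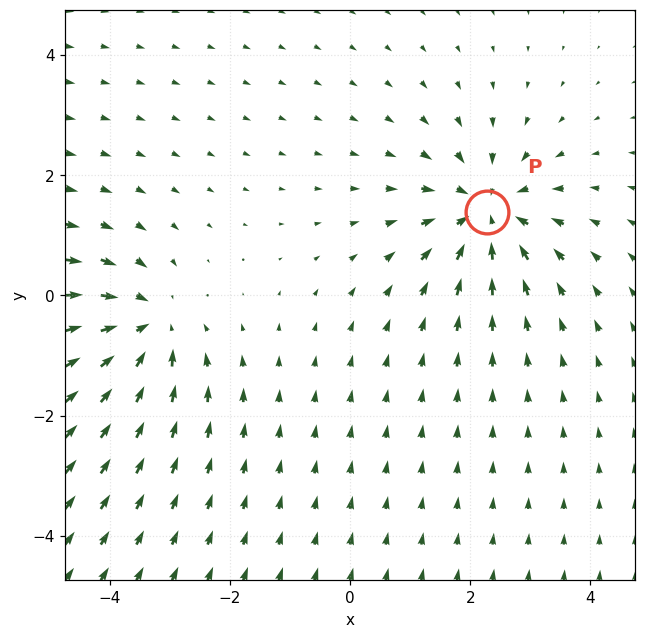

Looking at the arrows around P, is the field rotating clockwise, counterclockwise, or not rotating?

Near P at (2.3, 1.4) the arrows show no circulation. The curl there is ≈0.

not rotating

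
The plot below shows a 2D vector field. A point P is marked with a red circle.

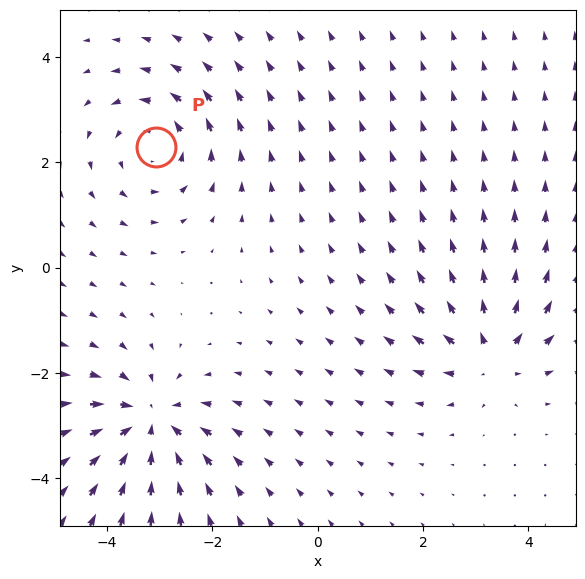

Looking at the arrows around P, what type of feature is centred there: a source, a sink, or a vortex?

vortex

At P (-3.1, 2.3) the arrows circulate counterclockwise. Divergence ≈0, curl about +4 — near-zero divergence with nonzero curl is a vortex.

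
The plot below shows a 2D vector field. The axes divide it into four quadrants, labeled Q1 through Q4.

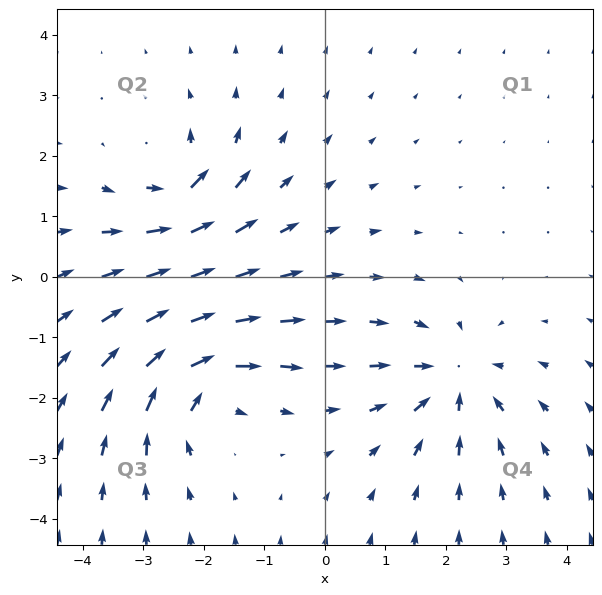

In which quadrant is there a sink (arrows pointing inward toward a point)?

The sink sits at approximately (2.1, -1.7), which lies in quadrant Q4. The divergence there is about -4, negative as expected for a sink.

Q4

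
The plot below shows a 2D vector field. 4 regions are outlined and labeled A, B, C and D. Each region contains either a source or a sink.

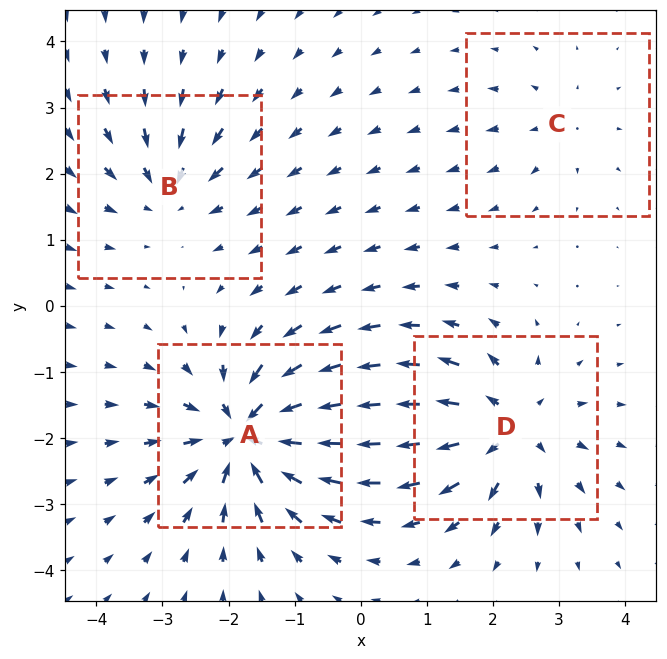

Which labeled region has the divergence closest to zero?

C

Divergence at each region's feature centre — A: about -8, B: about -4, C: about +3, D: about +6. Region C is closest to zero.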